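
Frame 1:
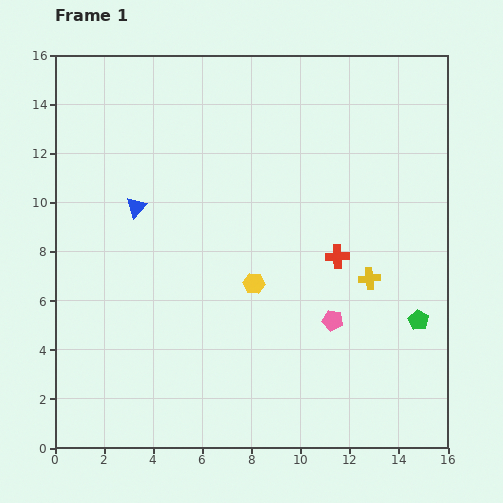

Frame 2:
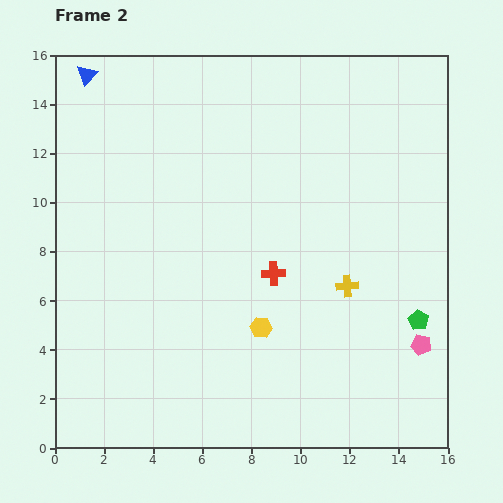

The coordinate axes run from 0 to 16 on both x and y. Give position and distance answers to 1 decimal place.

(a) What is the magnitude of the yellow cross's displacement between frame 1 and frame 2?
0.9

The yellow cross moved from (12.8, 6.9) to (11.9, 6.6), a distance of √(0.9² + 0.3²) ≈ 0.9.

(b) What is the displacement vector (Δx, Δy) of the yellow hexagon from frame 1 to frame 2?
(0.3, -1.8)

The yellow hexagon was at (8.1, 6.7) in frame 1 and (8.4, 4.9) in frame 2.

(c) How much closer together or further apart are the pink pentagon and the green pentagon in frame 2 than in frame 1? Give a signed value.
-2.5

Distance in frame 1: 3.5. Distance in frame 2: 1.0.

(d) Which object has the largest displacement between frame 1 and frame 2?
the blue triangle

(moved 5.8; next 3.7)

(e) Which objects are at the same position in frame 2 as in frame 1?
the green pentagon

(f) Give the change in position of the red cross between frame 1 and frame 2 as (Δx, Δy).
(-2.6, -0.7)

The red cross was at (11.5, 7.8) in frame 1 and (8.9, 7.1) in frame 2.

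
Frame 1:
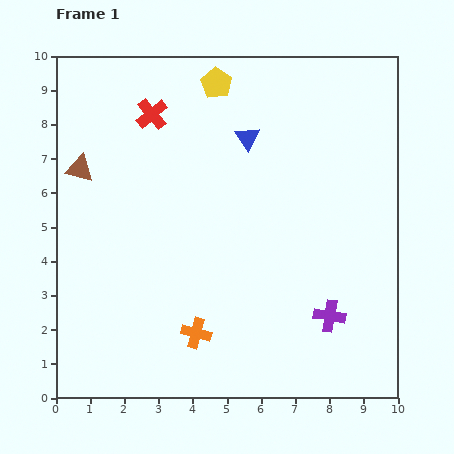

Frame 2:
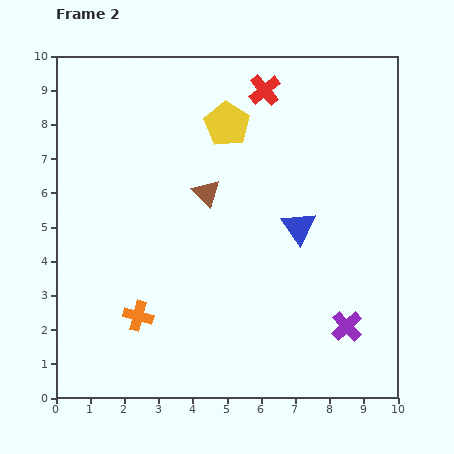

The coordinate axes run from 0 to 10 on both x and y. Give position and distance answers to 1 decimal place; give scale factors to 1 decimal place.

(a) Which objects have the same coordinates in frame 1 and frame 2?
none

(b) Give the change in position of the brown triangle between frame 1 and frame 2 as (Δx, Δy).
(3.7, -0.7)

The brown triangle was at (0.7, 6.7) in frame 1 and (4.4, 6.0) in frame 2.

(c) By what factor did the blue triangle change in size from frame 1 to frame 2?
1.4×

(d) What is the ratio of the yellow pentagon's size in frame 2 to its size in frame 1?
1.5×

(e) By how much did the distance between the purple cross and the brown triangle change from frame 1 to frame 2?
-2.8

Distance in frame 1: 8.5. Distance in frame 2: 5.7.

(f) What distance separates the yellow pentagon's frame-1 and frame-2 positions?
1.2

The yellow pentagon moved from (4.7, 9.2) to (5.0, 8.0), a distance of √(0.3² + 1.2²) ≈ 1.2.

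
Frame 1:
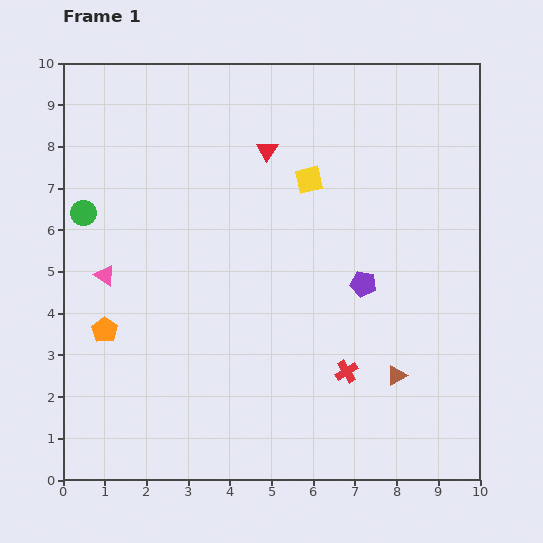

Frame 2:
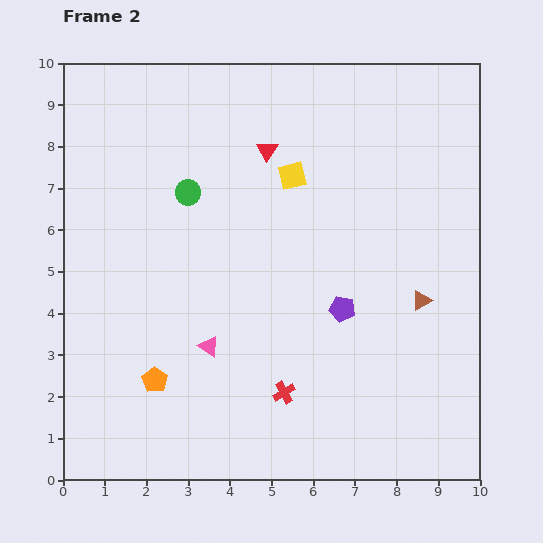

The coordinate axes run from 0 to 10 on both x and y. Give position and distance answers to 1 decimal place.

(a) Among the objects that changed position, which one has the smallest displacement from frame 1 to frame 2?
the yellow square

(moved 0.4)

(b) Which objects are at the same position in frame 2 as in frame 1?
the red triangle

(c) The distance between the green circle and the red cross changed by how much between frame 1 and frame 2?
-2.1

Distance in frame 1: 7.4. Distance in frame 2: 5.3.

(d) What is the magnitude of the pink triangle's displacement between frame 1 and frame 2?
3.0

The pink triangle moved from (1.0, 4.9) to (3.5, 3.2), a distance of √(2.5² + 1.7²) ≈ 3.0.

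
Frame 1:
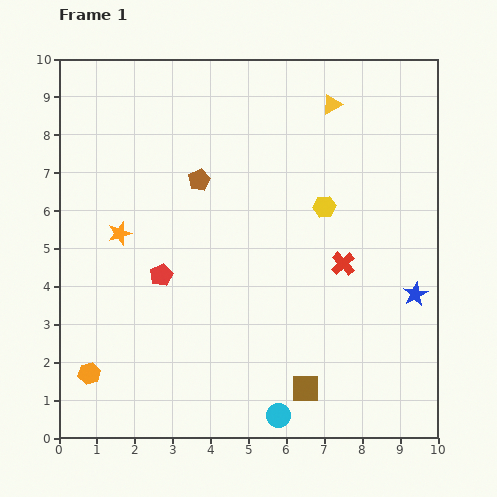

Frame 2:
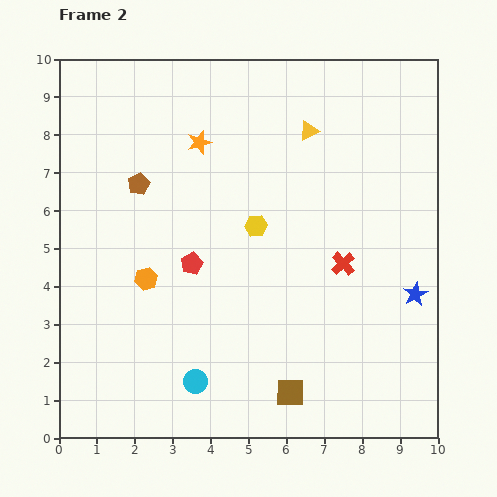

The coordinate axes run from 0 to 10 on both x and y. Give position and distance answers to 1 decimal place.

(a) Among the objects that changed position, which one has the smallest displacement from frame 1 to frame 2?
the brown square

(moved 0.4)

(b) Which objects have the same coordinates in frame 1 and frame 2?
the blue star, the red cross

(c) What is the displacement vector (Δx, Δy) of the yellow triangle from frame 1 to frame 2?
(-0.6, -0.7)

The yellow triangle was at (7.2, 8.8) in frame 1 and (6.6, 8.1) in frame 2.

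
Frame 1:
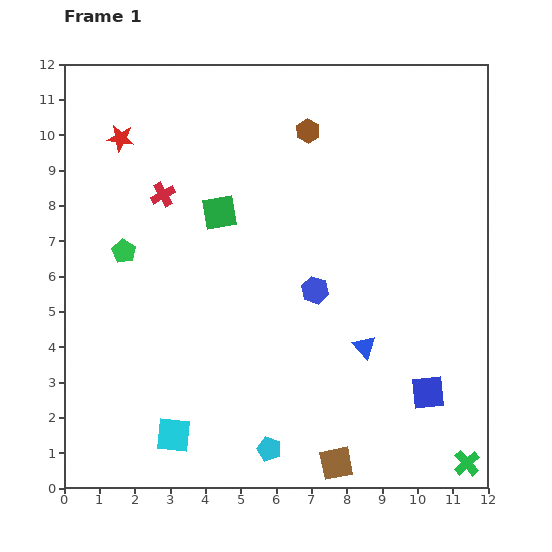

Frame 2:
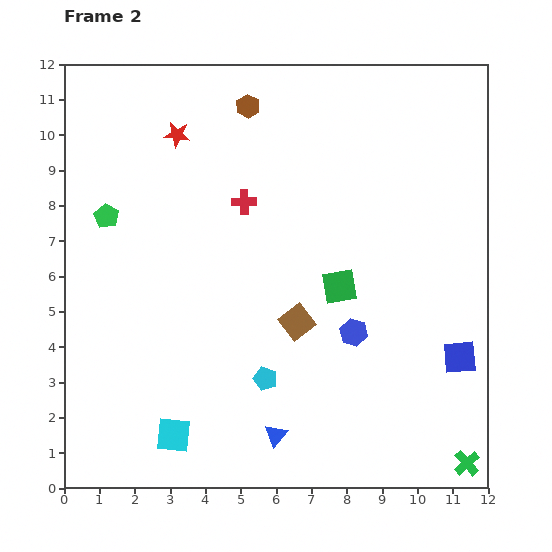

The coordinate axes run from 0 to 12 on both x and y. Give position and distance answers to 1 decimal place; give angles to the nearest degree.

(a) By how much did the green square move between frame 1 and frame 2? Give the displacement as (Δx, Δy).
(3.4, -2.1)

The green square was at (4.4, 7.8) in frame 1 and (7.8, 5.7) in frame 2.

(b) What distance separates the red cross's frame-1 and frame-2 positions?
2.3

The red cross moved from (2.8, 8.3) to (5.1, 8.1), a distance of √(2.3² + 0.2²) ≈ 2.3.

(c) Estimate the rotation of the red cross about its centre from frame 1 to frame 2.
28° clockwise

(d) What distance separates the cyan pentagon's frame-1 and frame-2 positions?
2.0

The cyan pentagon moved from (5.8, 1.1) to (5.7, 3.1), a distance of √(0.1² + 2.0²) ≈ 2.0.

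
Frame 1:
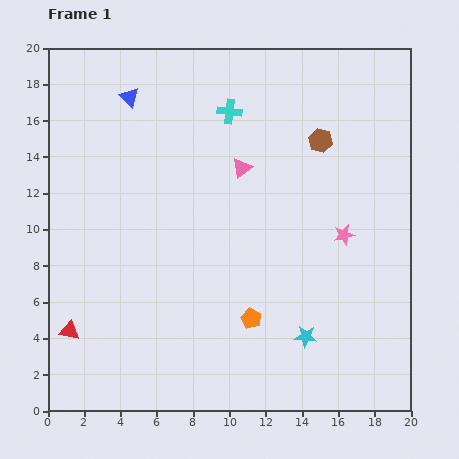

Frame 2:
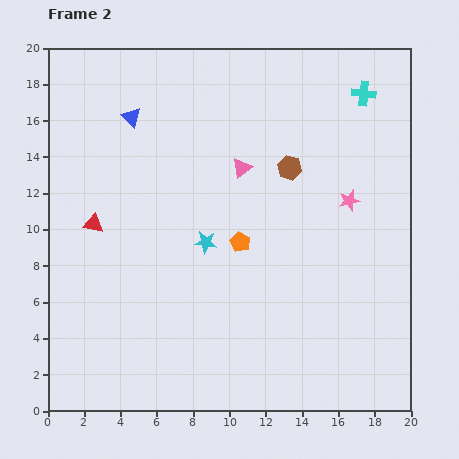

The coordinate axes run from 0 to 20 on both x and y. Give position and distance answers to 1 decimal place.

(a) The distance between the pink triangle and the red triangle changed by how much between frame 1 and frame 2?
-4.3

Distance in frame 1: 13.1. Distance in frame 2: 8.8.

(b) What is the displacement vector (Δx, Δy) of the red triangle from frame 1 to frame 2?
(1.3, 5.9)

The red triangle was at (1.2, 4.4) in frame 1 and (2.5, 10.3) in frame 2.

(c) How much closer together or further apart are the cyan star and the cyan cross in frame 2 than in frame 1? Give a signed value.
-1.1

Distance in frame 1: 13.1. Distance in frame 2: 12.0.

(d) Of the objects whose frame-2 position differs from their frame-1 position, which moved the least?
the blue triangle

(moved 1.1)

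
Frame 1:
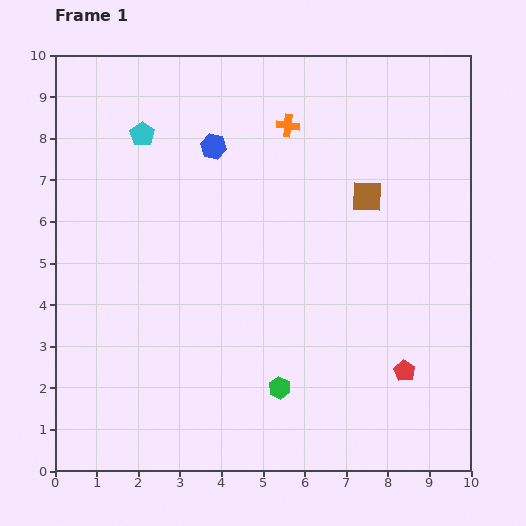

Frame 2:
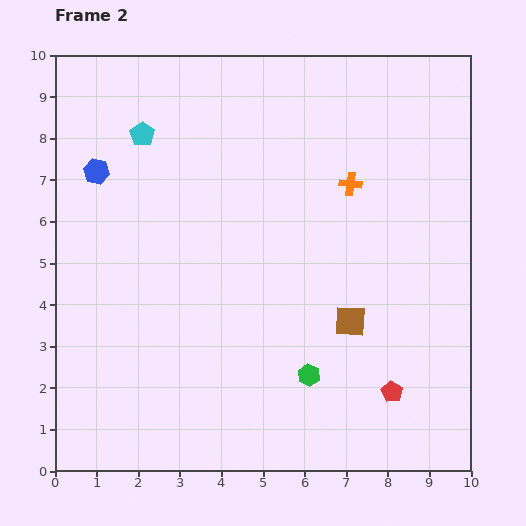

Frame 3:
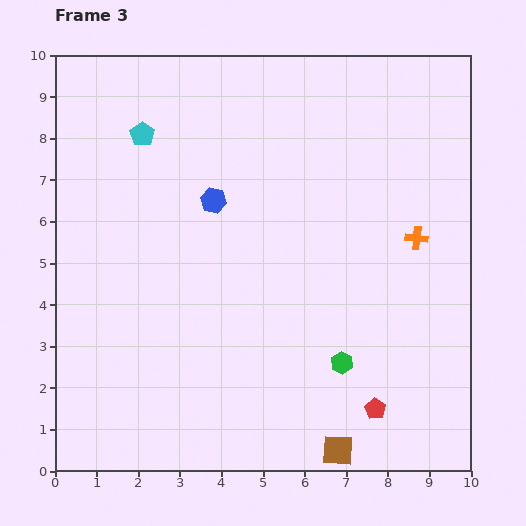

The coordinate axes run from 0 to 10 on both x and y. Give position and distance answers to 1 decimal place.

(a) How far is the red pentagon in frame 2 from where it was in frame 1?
0.6

The red pentagon moved from (8.4, 2.4) to (8.1, 1.9), a distance of √(0.3² + 0.5²) ≈ 0.6.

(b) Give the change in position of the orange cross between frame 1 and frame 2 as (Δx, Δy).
(1.5, -1.4)

The orange cross was at (5.6, 8.3) in frame 1 and (7.1, 6.9) in frame 2.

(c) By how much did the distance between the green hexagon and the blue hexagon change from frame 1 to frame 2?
+1.1

Distance in frame 1: 6.0. Distance in frame 2: 7.1.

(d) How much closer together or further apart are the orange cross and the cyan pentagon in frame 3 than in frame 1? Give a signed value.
+3.6

Distance in frame 1: 3.5. Distance in frame 3: 7.1.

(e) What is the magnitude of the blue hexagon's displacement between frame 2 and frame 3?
2.9

The blue hexagon moved from (1.0, 7.2) to (3.8, 6.5), a distance of √(2.8² + 0.7²) ≈ 2.9.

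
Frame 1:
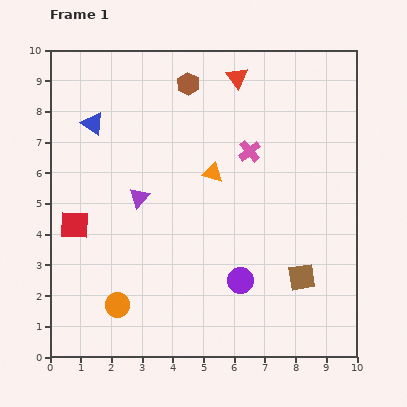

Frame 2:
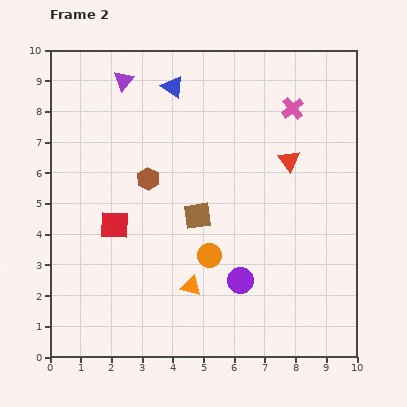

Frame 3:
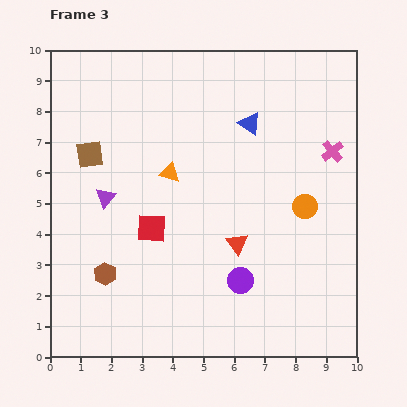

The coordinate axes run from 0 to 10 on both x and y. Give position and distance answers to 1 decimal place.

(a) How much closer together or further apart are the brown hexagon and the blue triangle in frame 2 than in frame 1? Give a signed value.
-0.3

Distance in frame 1: 3.4. Distance in frame 2: 3.1.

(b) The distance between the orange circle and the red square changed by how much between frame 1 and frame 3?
+2.0

Distance in frame 1: 3.0. Distance in frame 3: 5.0.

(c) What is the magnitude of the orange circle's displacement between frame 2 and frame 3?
3.5

The orange circle moved from (5.2, 3.3) to (8.3, 4.9), a distance of √(3.1² + 1.6²) ≈ 3.5.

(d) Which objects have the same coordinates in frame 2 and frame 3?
the purple circle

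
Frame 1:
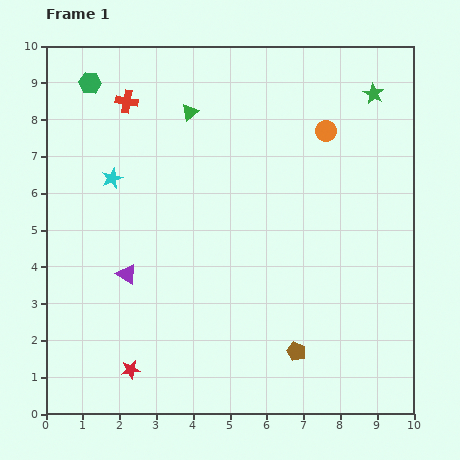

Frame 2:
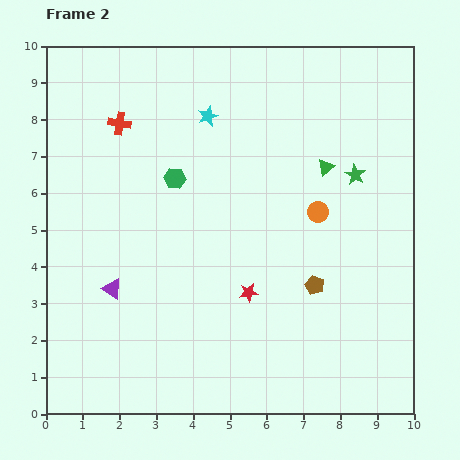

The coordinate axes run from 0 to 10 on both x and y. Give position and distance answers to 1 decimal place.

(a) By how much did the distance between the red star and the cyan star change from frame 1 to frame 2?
-0.3

Distance in frame 1: 5.2. Distance in frame 2: 4.9.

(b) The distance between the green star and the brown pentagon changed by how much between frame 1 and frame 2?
-4.1

Distance in frame 1: 7.3. Distance in frame 2: 3.2.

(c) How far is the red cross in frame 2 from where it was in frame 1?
0.6

The red cross moved from (2.2, 8.5) to (2.0, 7.9), a distance of √(0.2² + 0.6²) ≈ 0.6.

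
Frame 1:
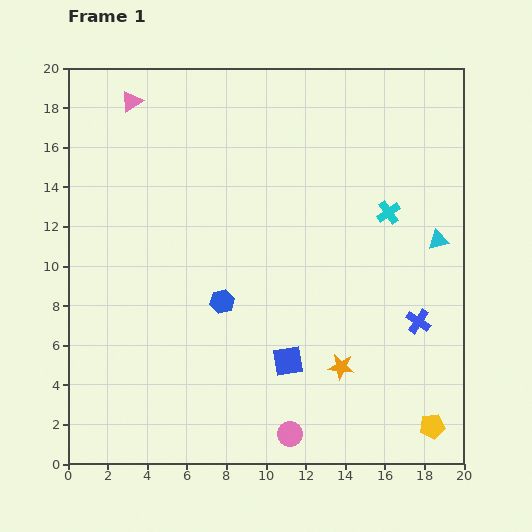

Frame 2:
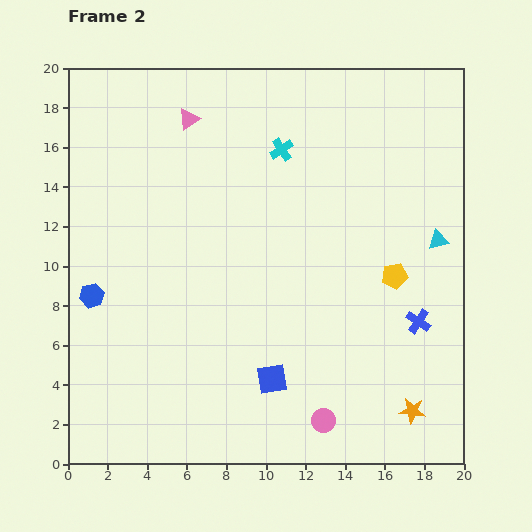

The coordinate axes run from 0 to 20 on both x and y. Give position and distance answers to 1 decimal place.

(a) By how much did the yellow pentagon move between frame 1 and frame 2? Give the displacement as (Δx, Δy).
(-1.9, 7.6)

The yellow pentagon was at (18.4, 1.9) in frame 1 and (16.5, 9.5) in frame 2.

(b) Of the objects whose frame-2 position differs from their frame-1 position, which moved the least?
the blue square

(moved 1.2)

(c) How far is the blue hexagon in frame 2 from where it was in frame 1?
6.6

The blue hexagon moved from (7.8, 8.2) to (1.2, 8.5), a distance of √(6.6² + 0.3²) ≈ 6.6.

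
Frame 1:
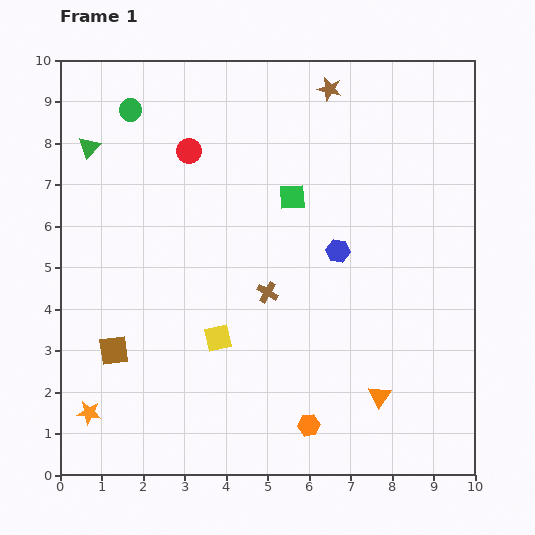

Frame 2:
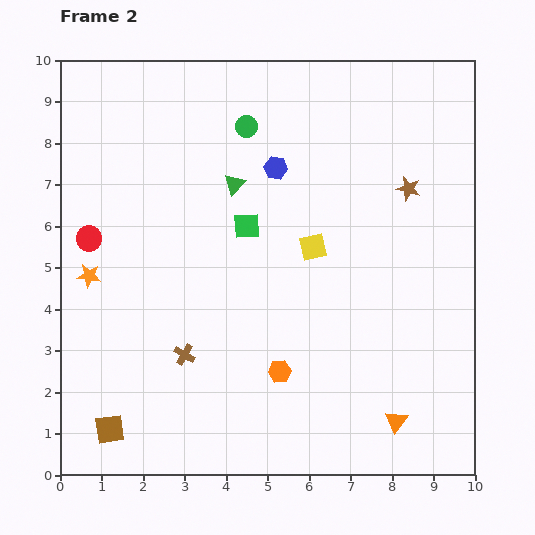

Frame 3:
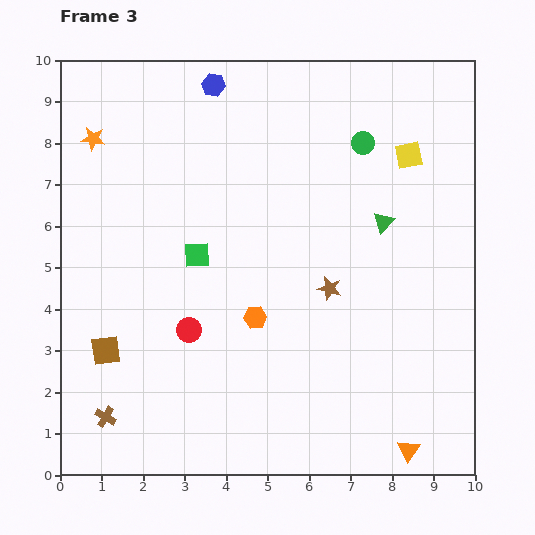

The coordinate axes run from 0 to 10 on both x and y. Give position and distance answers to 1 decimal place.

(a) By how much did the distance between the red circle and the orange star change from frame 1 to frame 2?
-5.8

Distance in frame 1: 6.7. Distance in frame 2: 0.9.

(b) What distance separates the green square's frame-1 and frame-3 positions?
2.7

The green square moved from (5.6, 6.7) to (3.3, 5.3), a distance of √(2.3² + 1.4²) ≈ 2.7.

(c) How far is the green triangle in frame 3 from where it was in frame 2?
3.7

The green triangle moved from (4.2, 7.0) to (7.8, 6.1), a distance of √(3.6² + 0.9²) ≈ 3.7.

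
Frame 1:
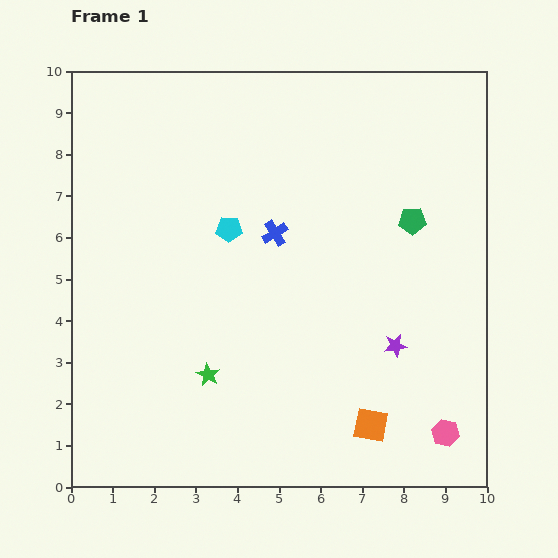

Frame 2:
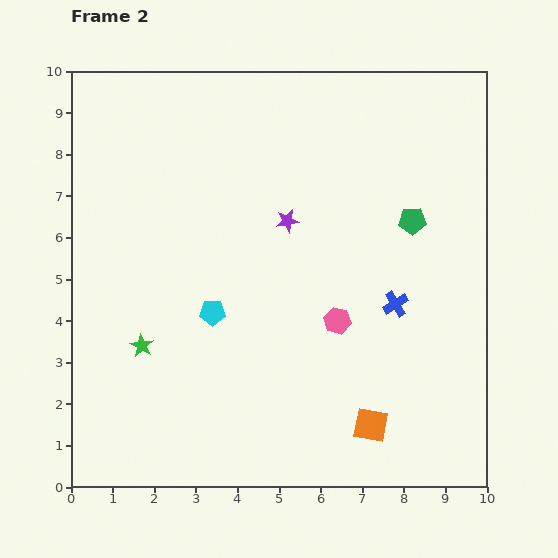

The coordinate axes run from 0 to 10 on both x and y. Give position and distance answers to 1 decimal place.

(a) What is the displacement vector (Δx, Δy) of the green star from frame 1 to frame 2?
(-1.6, 0.7)

The green star was at (3.3, 2.7) in frame 1 and (1.7, 3.4) in frame 2.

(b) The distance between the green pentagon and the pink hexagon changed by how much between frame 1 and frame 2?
-2.2

Distance in frame 1: 5.2. Distance in frame 2: 3.0.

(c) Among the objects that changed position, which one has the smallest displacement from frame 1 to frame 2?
the green star

(moved 1.7)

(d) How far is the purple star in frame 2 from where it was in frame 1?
4.0

The purple star moved from (7.8, 3.4) to (5.2, 6.4), a distance of √(2.6² + 3.0²) ≈ 4.0.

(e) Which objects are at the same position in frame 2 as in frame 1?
the green pentagon, the orange square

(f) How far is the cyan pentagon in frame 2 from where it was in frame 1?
2.0

The cyan pentagon moved from (3.8, 6.2) to (3.4, 4.2), a distance of √(0.4² + 2.0²) ≈ 2.0.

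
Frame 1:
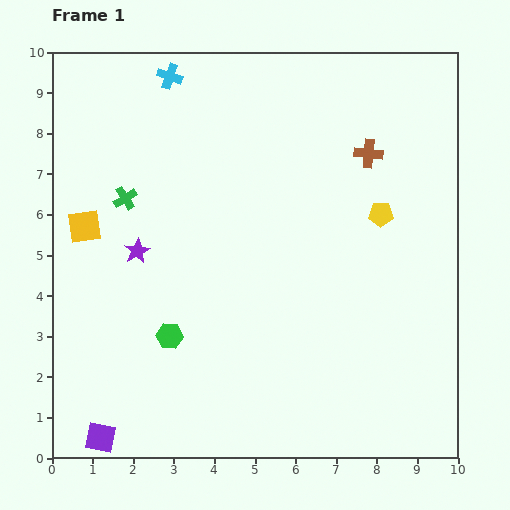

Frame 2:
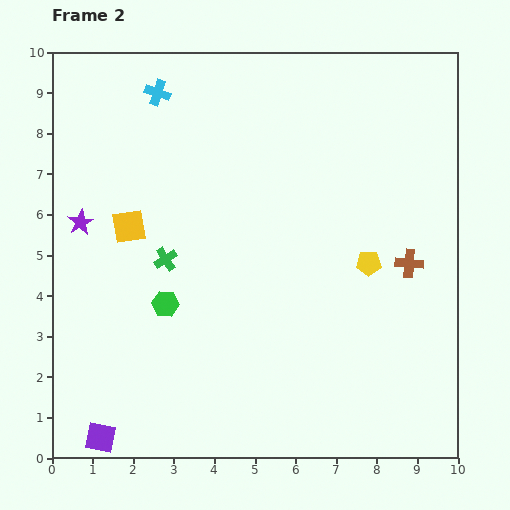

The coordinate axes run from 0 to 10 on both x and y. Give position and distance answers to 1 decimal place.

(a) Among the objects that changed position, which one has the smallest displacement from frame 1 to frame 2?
the cyan cross

(moved 0.5)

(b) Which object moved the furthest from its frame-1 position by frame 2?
the brown cross

(moved 2.9; next 1.8)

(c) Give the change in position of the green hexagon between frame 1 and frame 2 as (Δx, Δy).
(-0.1, 0.8)

The green hexagon was at (2.9, 3.0) in frame 1 and (2.8, 3.8) in frame 2.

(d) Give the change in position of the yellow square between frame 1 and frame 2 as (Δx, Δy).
(1.1, 0.0)

The yellow square was at (0.8, 5.7) in frame 1 and (1.9, 5.7) in frame 2.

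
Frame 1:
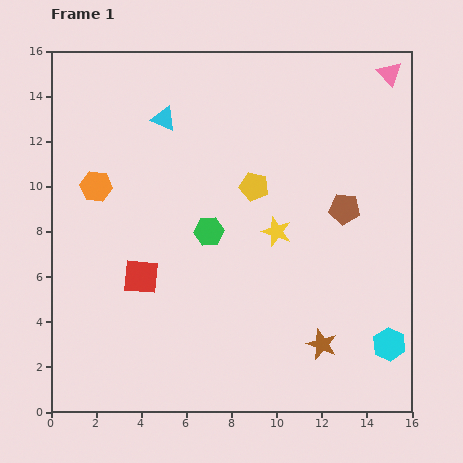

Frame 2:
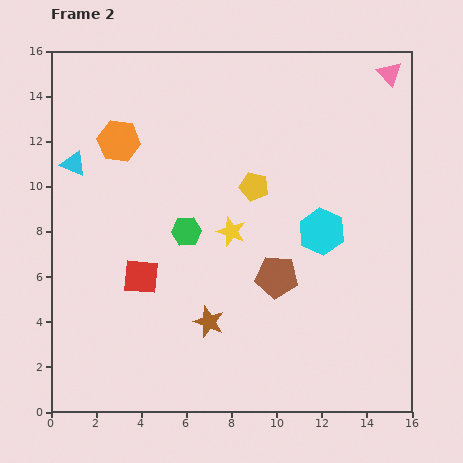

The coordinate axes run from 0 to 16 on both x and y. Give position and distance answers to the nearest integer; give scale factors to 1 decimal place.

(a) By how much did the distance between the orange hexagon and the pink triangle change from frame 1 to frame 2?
-2

Distance in frame 1: 14. Distance in frame 2: 12.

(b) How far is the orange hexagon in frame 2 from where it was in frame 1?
2

The orange hexagon moved from (2, 10) to (3, 12), a distance of √(1² + 2²) ≈ 2.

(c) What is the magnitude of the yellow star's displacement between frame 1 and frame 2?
2

The yellow star moved from (10, 8) to (8, 8), a distance of √(2² + 0²) ≈ 2.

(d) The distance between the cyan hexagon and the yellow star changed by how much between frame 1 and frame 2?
-3

Distance in frame 1: 7. Distance in frame 2: 4.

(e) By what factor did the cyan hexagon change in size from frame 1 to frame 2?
1.4×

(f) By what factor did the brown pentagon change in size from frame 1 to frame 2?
1.4×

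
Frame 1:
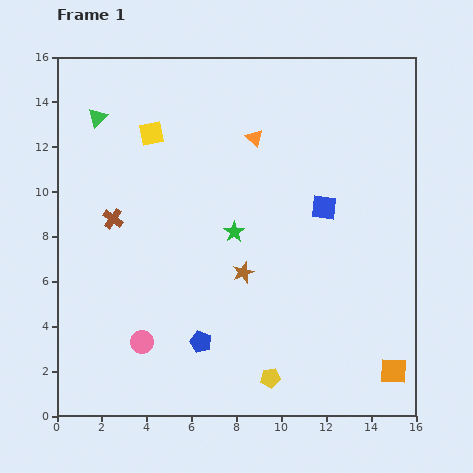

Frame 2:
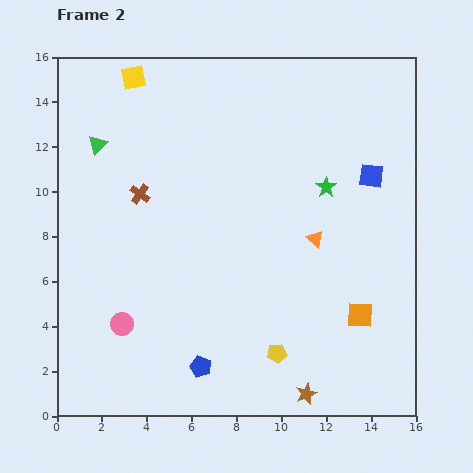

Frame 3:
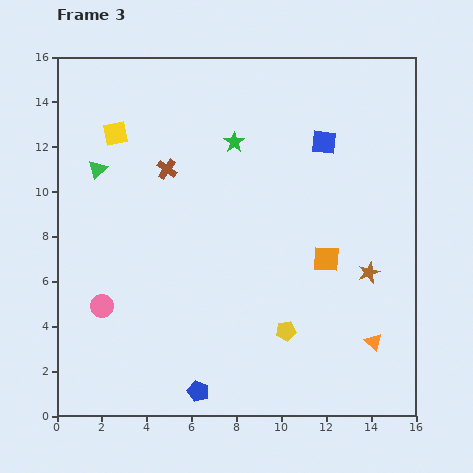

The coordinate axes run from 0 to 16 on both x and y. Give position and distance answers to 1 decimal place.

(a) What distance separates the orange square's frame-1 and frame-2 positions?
2.9

The orange square moved from (15.0, 2.0) to (13.5, 4.5), a distance of √(1.5² + 2.5²) ≈ 2.9.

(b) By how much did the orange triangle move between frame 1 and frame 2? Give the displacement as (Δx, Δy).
(2.7, -4.5)

The orange triangle was at (8.8, 12.4) in frame 1 and (11.5, 7.9) in frame 2.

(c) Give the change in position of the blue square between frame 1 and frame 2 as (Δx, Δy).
(2.1, 1.4)

The blue square was at (11.9, 9.3) in frame 1 and (14.0, 10.7) in frame 2.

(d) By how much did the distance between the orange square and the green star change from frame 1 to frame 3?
-2.8

Distance in frame 1: 9.4. Distance in frame 3: 6.6.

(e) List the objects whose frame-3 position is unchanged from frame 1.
none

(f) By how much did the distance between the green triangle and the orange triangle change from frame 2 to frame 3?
+3.9

Distance in frame 2: 10.6. Distance in frame 3: 14.5.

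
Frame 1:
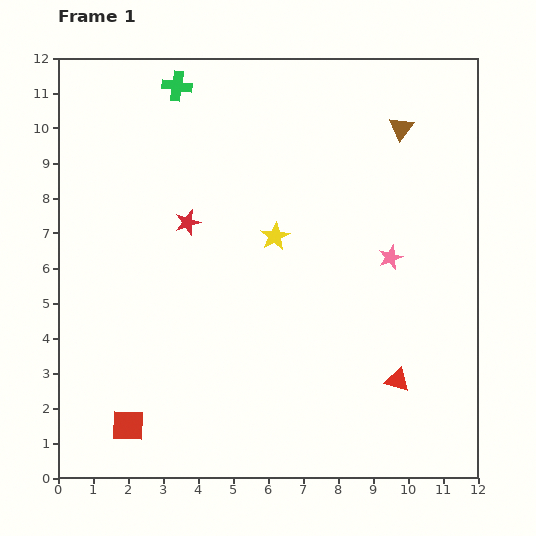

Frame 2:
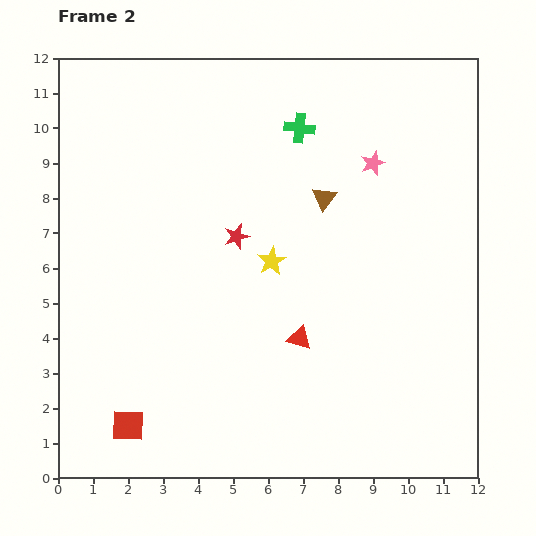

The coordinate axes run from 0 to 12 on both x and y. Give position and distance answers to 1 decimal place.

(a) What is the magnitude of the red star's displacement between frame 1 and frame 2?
1.5

The red star moved from (3.7, 7.3) to (5.1, 6.9), a distance of √(1.4² + 0.4²) ≈ 1.5.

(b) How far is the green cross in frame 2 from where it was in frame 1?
3.7

The green cross moved from (3.4, 11.2) to (6.9, 10.0), a distance of √(3.5² + 1.2²) ≈ 3.7.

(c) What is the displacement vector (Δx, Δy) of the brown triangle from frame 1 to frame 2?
(-2.2, -2.0)

The brown triangle was at (9.8, 10.0) in frame 1 and (7.6, 8.0) in frame 2.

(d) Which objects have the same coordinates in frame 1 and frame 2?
the red square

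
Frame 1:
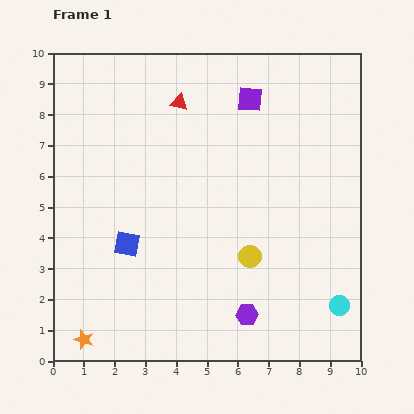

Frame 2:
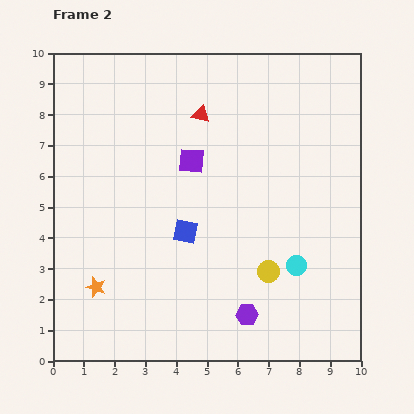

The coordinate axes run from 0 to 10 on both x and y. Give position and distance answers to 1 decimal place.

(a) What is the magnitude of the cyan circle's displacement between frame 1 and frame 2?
1.9

The cyan circle moved from (9.3, 1.8) to (7.9, 3.1), a distance of √(1.4² + 1.3²) ≈ 1.9.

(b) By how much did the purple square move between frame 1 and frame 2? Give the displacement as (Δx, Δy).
(-1.9, -2.0)

The purple square was at (6.4, 8.5) in frame 1 and (4.5, 6.5) in frame 2.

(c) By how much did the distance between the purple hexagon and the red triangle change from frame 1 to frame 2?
-0.5

Distance in frame 1: 7.2. Distance in frame 2: 6.7.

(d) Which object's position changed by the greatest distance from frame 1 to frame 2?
the purple square

(moved 2.8; next 1.9)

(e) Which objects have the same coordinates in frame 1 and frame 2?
the purple hexagon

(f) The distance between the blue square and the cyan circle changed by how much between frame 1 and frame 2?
-3.4

Distance in frame 1: 7.2. Distance in frame 2: 3.8.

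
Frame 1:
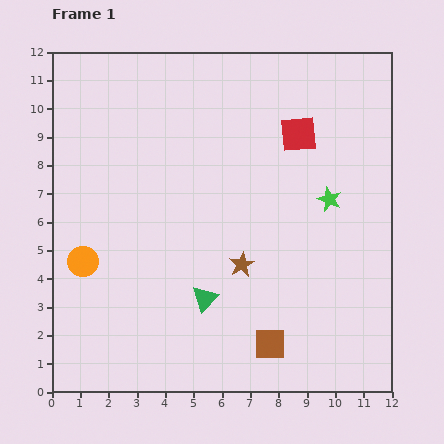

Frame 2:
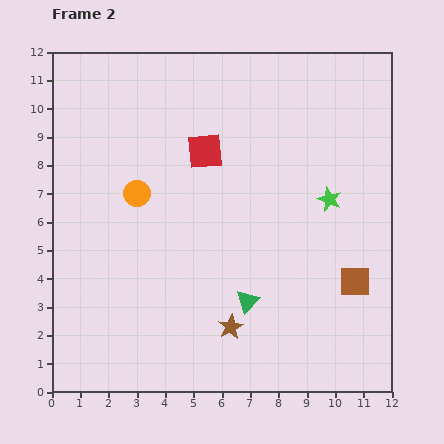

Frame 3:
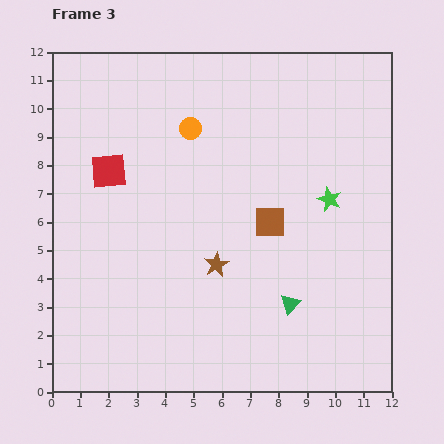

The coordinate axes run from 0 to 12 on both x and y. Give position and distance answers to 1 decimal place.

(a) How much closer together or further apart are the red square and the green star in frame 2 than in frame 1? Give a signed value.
+2.2

Distance in frame 1: 2.5. Distance in frame 2: 4.7.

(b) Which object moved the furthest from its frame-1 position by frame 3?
the red square

(moved 6.8; next 6.0)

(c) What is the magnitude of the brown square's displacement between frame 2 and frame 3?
3.7

The brown square moved from (10.7, 3.9) to (7.7, 6.0), a distance of √(3.0² + 2.1²) ≈ 3.7.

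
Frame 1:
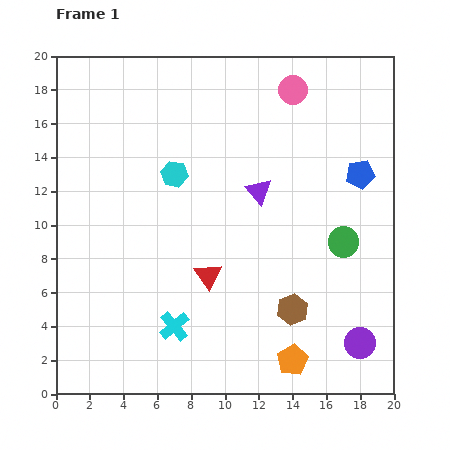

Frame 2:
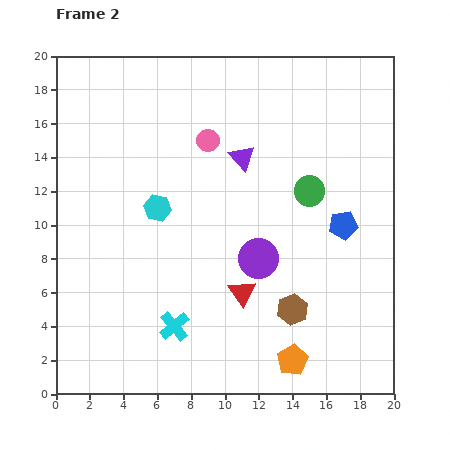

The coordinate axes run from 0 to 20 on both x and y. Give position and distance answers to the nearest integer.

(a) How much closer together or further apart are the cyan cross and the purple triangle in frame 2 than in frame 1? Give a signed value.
+2

Distance in frame 1: 9. Distance in frame 2: 11.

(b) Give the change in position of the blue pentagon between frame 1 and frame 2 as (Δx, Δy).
(-1, -3)

The blue pentagon was at (18, 13) in frame 1 and (17, 10) in frame 2.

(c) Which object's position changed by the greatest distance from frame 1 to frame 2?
the purple circle

(moved 8; next 6)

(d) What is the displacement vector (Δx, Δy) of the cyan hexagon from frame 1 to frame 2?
(-1, -2)

The cyan hexagon was at (7, 13) in frame 1 and (6, 11) in frame 2.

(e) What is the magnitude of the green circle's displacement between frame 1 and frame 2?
4

The green circle moved from (17, 9) to (15, 12), a distance of √(2² + 3²) ≈ 4.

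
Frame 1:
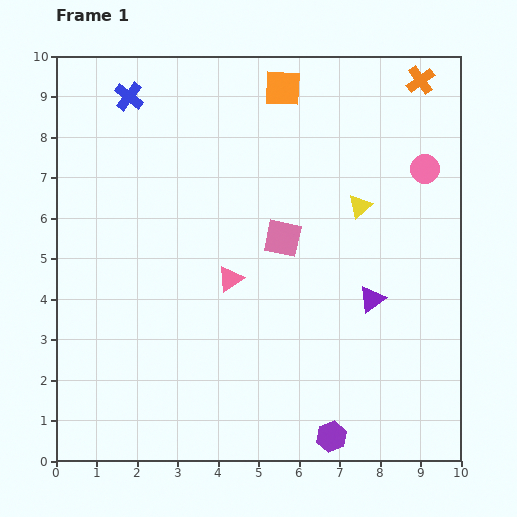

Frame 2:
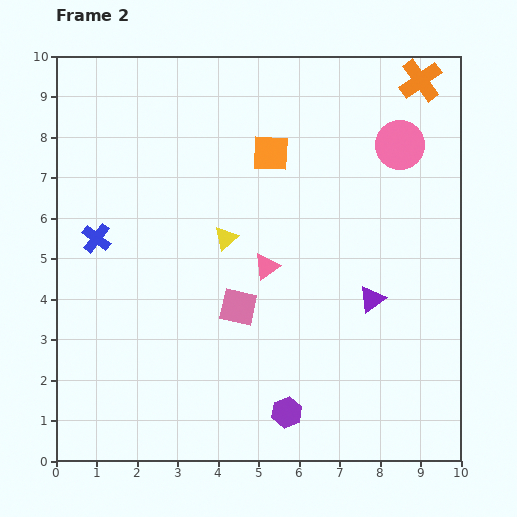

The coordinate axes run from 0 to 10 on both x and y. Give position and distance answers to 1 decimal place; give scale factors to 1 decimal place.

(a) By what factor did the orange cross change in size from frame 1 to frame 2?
1.5×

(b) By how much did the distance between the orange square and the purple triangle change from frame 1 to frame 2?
-1.2

Distance in frame 1: 5.6. Distance in frame 2: 4.4.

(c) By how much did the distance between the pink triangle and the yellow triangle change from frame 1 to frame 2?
-2.5

Distance in frame 1: 3.7. Distance in frame 2: 1.2.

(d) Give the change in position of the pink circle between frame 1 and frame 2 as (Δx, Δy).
(-0.6, 0.6)

The pink circle was at (9.1, 7.2) in frame 1 and (8.5, 7.8) in frame 2.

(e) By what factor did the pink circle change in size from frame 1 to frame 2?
1.7×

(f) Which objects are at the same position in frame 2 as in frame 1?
the purple triangle, the orange cross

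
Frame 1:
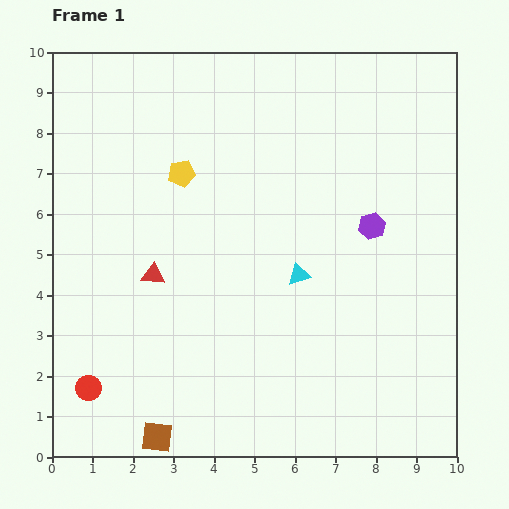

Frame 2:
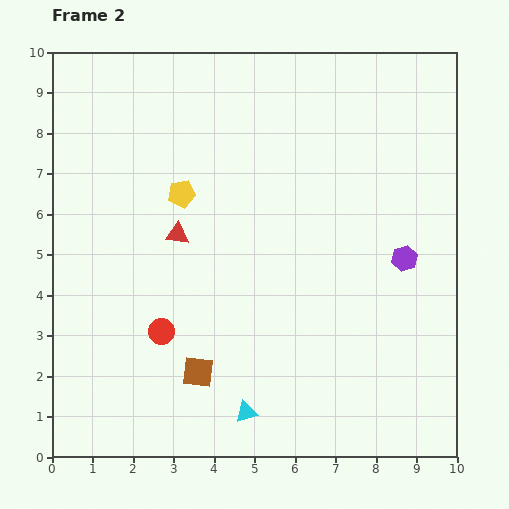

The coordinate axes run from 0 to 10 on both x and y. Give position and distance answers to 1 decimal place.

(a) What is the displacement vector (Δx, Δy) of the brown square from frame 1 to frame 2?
(1.0, 1.6)

The brown square was at (2.6, 0.5) in frame 1 and (3.6, 2.1) in frame 2.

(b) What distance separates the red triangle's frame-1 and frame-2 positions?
1.2

The red triangle moved from (2.5, 4.5) to (3.1, 5.5), a distance of √(0.6² + 1.0²) ≈ 1.2.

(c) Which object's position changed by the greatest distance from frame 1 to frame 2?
the cyan triangle

(moved 3.6; next 2.3)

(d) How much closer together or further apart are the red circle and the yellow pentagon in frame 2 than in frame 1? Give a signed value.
-2.4

Distance in frame 1: 5.8. Distance in frame 2: 3.4.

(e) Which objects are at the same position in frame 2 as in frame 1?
none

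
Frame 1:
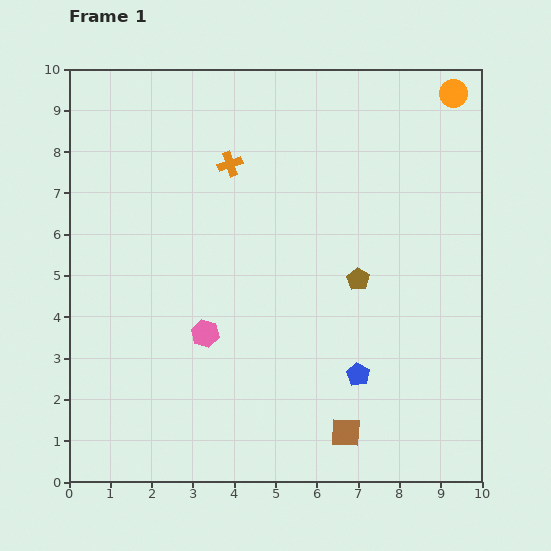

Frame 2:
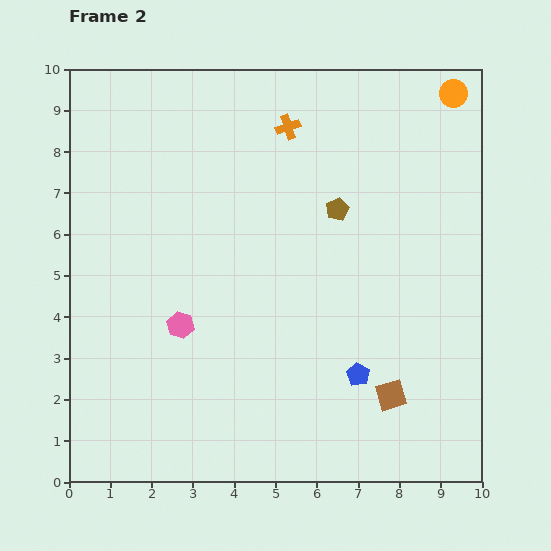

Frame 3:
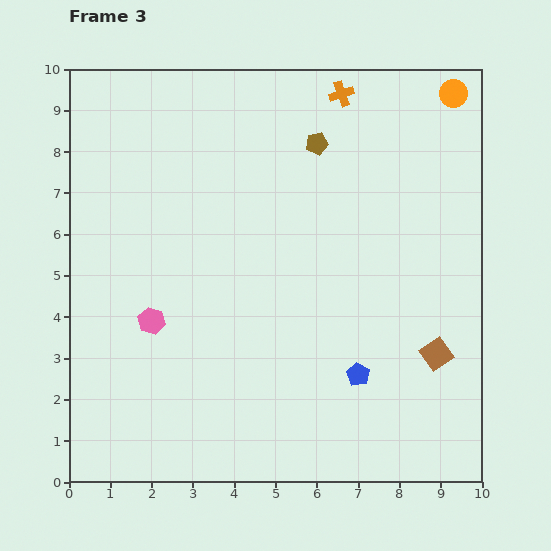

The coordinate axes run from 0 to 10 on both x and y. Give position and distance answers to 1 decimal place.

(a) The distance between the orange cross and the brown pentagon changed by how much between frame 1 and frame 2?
-1.9

Distance in frame 1: 4.2. Distance in frame 2: 2.3.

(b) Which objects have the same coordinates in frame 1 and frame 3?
the orange circle, the blue pentagon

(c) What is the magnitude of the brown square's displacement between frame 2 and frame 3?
1.5

The brown square moved from (7.8, 2.1) to (8.9, 3.1), a distance of √(1.1² + 1.0²) ≈ 1.5.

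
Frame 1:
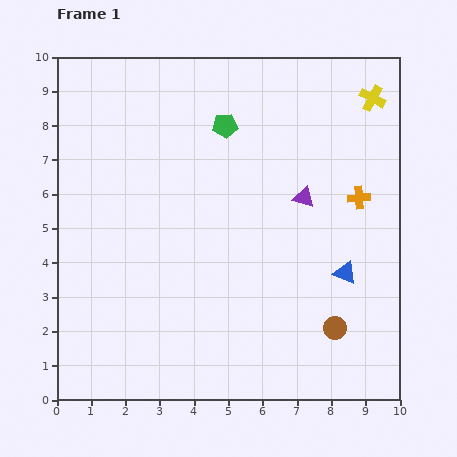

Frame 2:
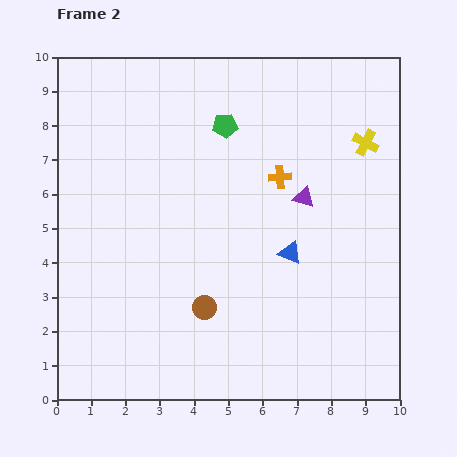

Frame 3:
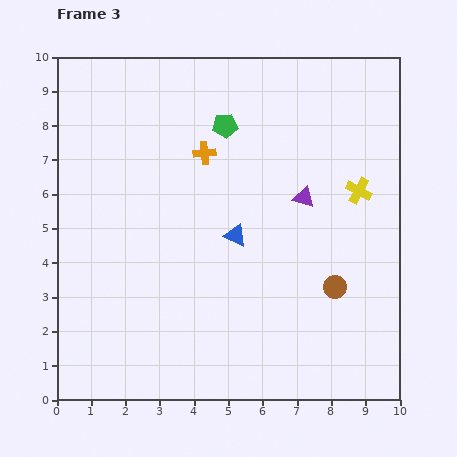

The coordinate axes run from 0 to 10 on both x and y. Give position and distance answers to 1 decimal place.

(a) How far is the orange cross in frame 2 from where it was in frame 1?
2.4

The orange cross moved from (8.8, 5.9) to (6.5, 6.5), a distance of √(2.3² + 0.6²) ≈ 2.4.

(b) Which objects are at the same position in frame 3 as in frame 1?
the green pentagon, the purple triangle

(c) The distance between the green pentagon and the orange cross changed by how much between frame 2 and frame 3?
-1.2

Distance in frame 2: 2.2. Distance in frame 3: 1.0.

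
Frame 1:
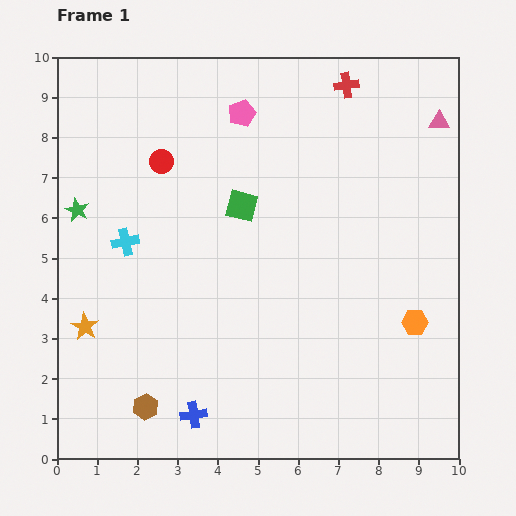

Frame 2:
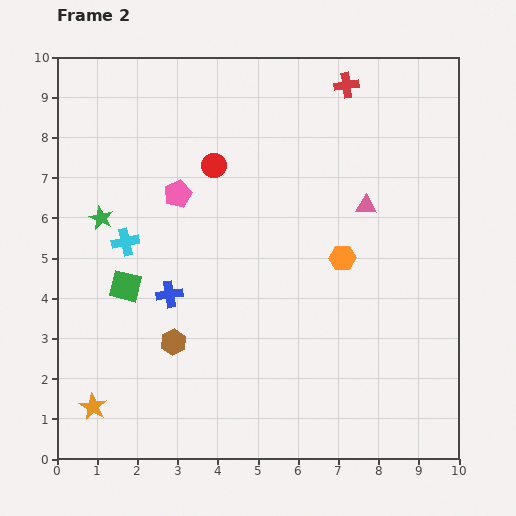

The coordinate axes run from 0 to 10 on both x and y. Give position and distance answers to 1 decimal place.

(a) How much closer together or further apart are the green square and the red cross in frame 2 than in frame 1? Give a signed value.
+3.4

Distance in frame 1: 4.0. Distance in frame 2: 7.4.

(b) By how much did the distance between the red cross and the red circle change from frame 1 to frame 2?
-1.1

Distance in frame 1: 5.0. Distance in frame 2: 3.9.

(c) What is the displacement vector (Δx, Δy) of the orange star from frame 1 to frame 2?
(0.2, -2.0)

The orange star was at (0.7, 3.3) in frame 1 and (0.9, 1.3) in frame 2.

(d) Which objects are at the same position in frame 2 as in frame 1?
the red cross, the cyan cross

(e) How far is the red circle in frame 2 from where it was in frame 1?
1.3

The red circle moved from (2.6, 7.4) to (3.9, 7.3), a distance of √(1.3² + 0.1²) ≈ 1.3.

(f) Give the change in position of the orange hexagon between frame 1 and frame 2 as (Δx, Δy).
(-1.8, 1.6)

The orange hexagon was at (8.9, 3.4) in frame 1 and (7.1, 5.0) in frame 2.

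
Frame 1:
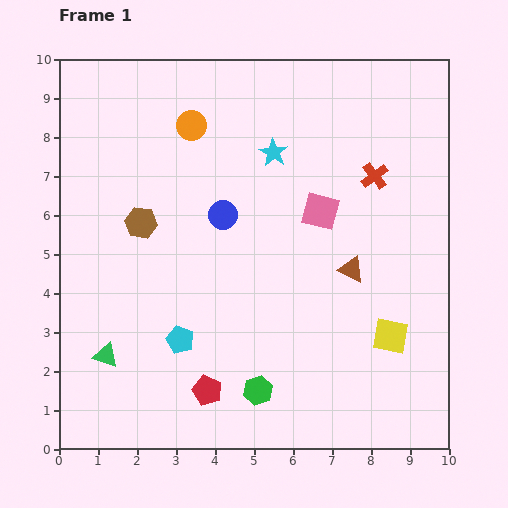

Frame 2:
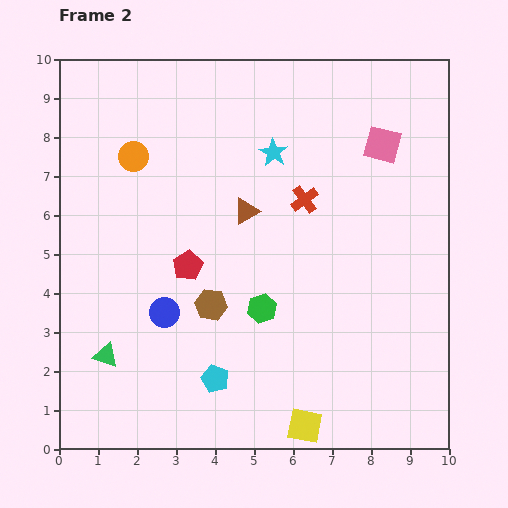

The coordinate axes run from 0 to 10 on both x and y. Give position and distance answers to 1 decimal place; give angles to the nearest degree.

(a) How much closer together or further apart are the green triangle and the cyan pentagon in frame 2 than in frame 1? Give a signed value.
+1.0

Distance in frame 1: 1.9. Distance in frame 2: 2.9.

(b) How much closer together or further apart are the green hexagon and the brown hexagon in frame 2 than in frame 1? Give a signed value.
-3.9

Distance in frame 1: 5.2. Distance in frame 2: 1.3.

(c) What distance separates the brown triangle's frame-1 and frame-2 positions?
3.1

The brown triangle moved from (7.5, 4.6) to (4.8, 6.1), a distance of √(2.7² + 1.5²) ≈ 3.1.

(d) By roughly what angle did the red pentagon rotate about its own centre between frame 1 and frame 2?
20° clockwise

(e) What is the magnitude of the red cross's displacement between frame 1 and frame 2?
1.9

The red cross moved from (8.1, 7.0) to (6.3, 6.4), a distance of √(1.8² + 0.6²) ≈ 1.9.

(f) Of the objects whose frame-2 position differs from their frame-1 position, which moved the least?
the cyan pentagon

(moved 1.3)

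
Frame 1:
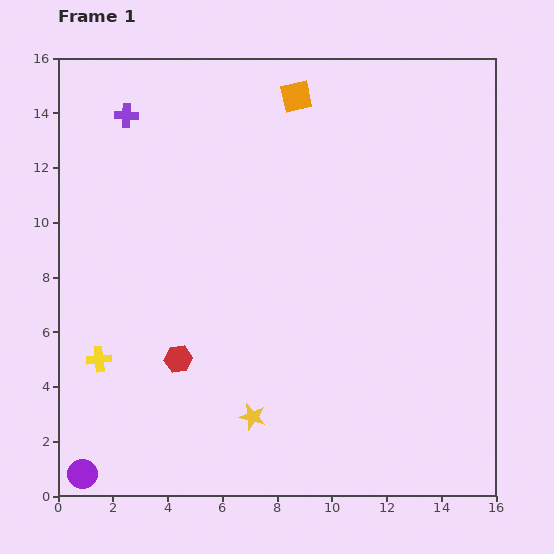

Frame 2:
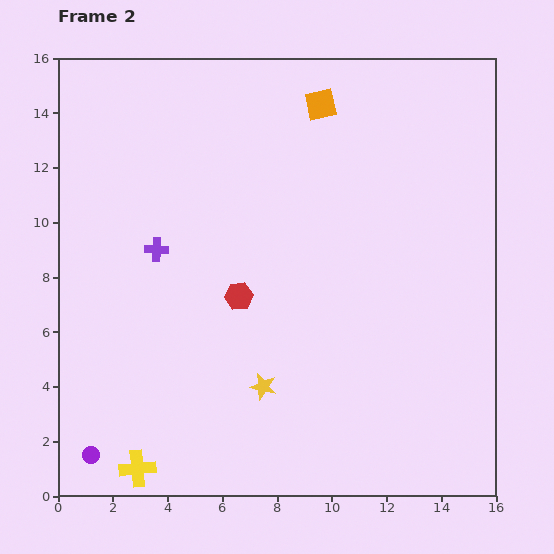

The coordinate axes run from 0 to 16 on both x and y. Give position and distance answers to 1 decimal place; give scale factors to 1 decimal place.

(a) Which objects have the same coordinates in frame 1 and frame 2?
none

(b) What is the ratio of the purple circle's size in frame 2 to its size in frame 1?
0.6×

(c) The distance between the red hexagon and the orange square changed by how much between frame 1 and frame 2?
-2.9

Distance in frame 1: 10.5. Distance in frame 2: 7.6.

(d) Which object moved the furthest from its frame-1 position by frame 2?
the purple cross

(moved 5.0; next 4.2)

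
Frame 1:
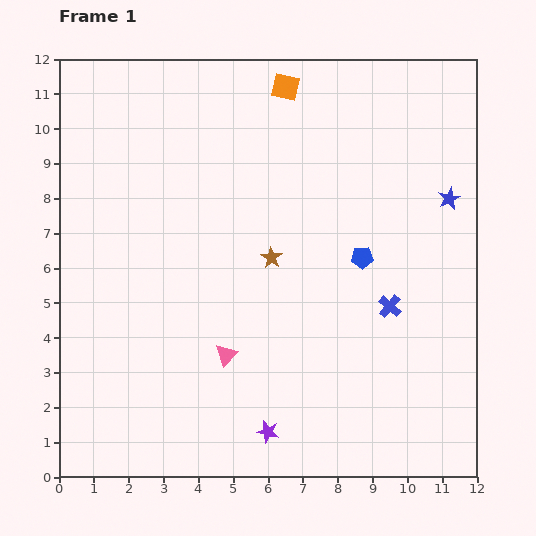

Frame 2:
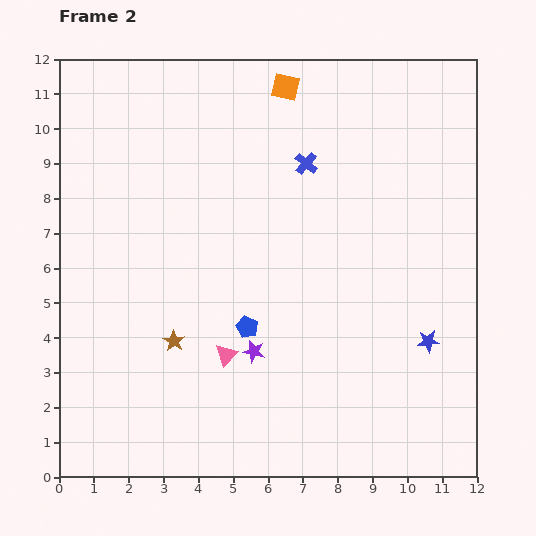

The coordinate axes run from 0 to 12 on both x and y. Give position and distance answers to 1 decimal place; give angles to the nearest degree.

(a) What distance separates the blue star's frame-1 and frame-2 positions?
4.1

The blue star moved from (11.2, 8.0) to (10.6, 3.9), a distance of √(0.6² + 4.1²) ≈ 4.1.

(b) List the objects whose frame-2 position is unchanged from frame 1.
the orange square, the pink triangle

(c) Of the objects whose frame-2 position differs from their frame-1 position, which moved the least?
the purple star

(moved 2.3)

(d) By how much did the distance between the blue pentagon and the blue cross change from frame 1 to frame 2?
+3.4

Distance in frame 1: 1.6. Distance in frame 2: 5.0.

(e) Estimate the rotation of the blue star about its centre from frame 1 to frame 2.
21° clockwise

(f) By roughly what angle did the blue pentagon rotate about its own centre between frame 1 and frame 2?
29° clockwise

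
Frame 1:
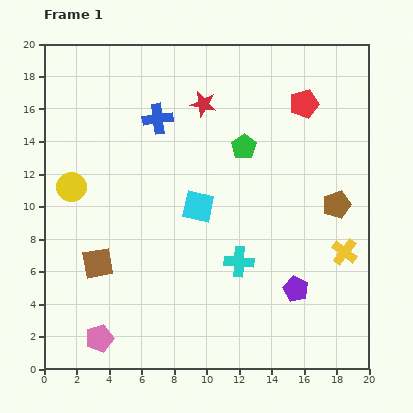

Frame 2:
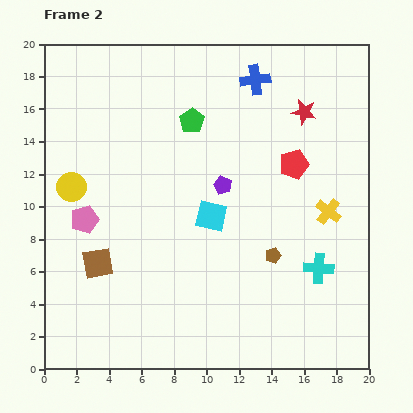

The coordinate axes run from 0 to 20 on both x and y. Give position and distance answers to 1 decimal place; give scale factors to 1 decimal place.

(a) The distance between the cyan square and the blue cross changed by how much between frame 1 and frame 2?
+2.8

Distance in frame 1: 6.0. Distance in frame 2: 8.8.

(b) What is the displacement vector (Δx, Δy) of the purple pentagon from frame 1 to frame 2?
(-4.5, 6.4)

The purple pentagon was at (15.5, 4.9) in frame 1 and (11.0, 11.3) in frame 2.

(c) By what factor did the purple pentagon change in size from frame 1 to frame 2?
0.7×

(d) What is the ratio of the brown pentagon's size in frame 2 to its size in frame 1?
0.6×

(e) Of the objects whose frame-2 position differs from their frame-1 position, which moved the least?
the cyan square

(moved 1.0)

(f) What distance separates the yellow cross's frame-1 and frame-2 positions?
2.7

The yellow cross moved from (18.5, 7.2) to (17.5, 9.7), a distance of √(1.0² + 2.5²) ≈ 2.7.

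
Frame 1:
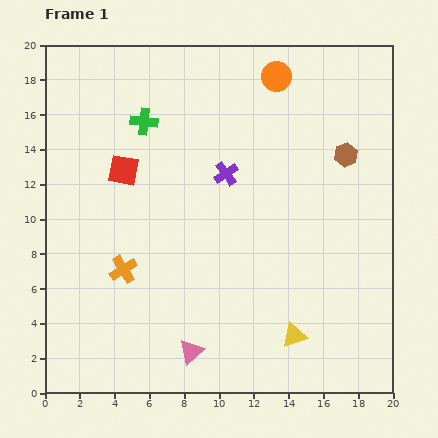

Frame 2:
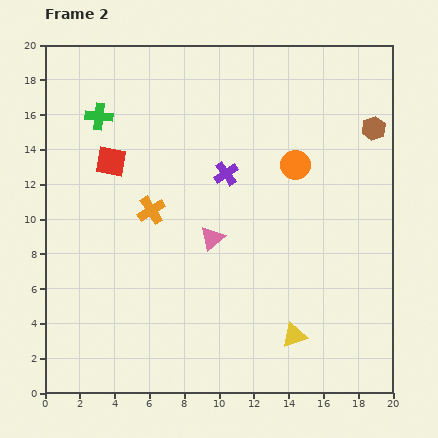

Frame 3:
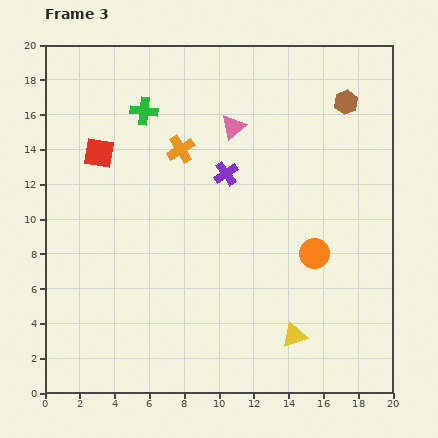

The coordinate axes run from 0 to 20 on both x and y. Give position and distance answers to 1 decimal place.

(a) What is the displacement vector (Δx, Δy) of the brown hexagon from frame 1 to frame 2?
(1.6, 1.5)

The brown hexagon was at (17.3, 13.7) in frame 1 and (18.9, 15.2) in frame 2.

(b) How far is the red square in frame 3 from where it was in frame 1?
1.7

The red square moved from (4.5, 12.8) to (3.1, 13.8), a distance of √(1.4² + 1.0²) ≈ 1.7.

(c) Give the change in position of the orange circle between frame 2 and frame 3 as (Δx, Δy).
(1.1, -5.1)

The orange circle was at (14.4, 13.1) in frame 2 and (15.5, 8.0) in frame 3.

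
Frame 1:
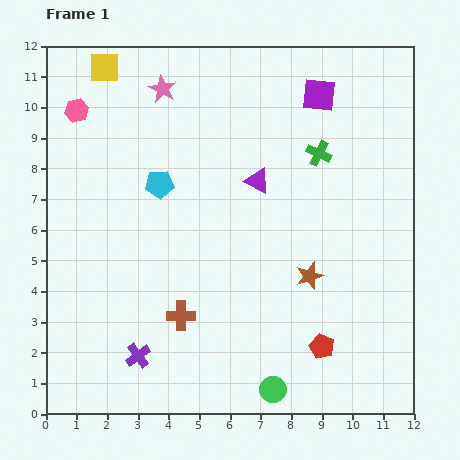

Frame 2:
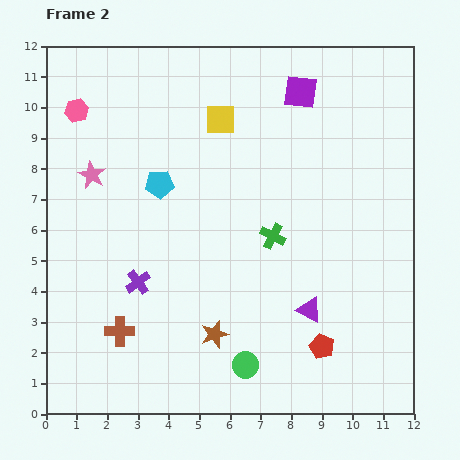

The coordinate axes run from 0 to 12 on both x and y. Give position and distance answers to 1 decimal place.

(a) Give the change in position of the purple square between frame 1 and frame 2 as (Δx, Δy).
(-0.6, 0.1)

The purple square was at (8.9, 10.4) in frame 1 and (8.3, 10.5) in frame 2.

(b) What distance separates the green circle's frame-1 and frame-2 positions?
1.2

The green circle moved from (7.4, 0.8) to (6.5, 1.6), a distance of √(0.9² + 0.8²) ≈ 1.2.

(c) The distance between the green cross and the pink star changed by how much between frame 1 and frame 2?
+0.7

Distance in frame 1: 5.5. Distance in frame 2: 6.2.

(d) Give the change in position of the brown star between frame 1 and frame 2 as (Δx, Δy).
(-3.1, -1.9)

The brown star was at (8.6, 4.5) in frame 1 and (5.5, 2.6) in frame 2.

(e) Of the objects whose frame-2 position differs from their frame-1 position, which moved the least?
the purple square

(moved 0.6)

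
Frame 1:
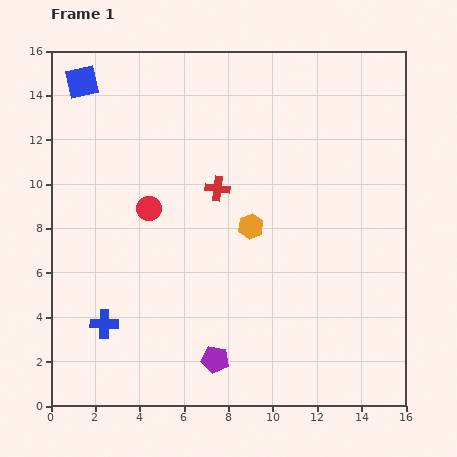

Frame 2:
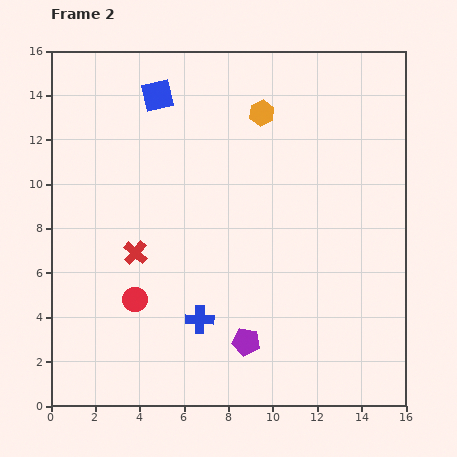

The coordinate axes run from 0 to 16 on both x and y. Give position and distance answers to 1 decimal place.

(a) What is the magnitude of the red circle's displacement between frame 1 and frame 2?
4.1

The red circle moved from (4.4, 8.9) to (3.8, 4.8), a distance of √(0.6² + 4.1²) ≈ 4.1.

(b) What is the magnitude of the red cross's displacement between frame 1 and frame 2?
4.7

The red cross moved from (7.5, 9.8) to (3.8, 6.9), a distance of √(3.7² + 2.9²) ≈ 4.7.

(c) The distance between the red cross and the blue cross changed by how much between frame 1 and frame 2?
-3.8

Distance in frame 1: 8.0. Distance in frame 2: 4.2.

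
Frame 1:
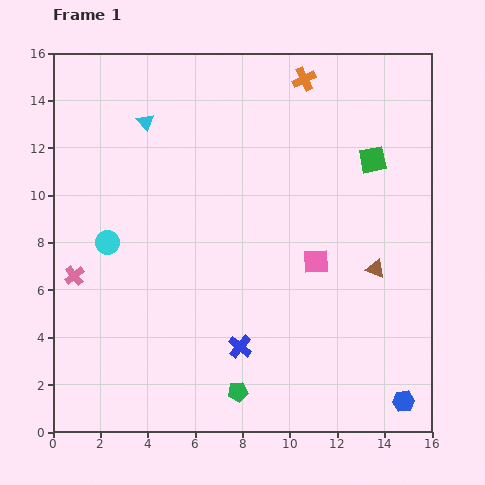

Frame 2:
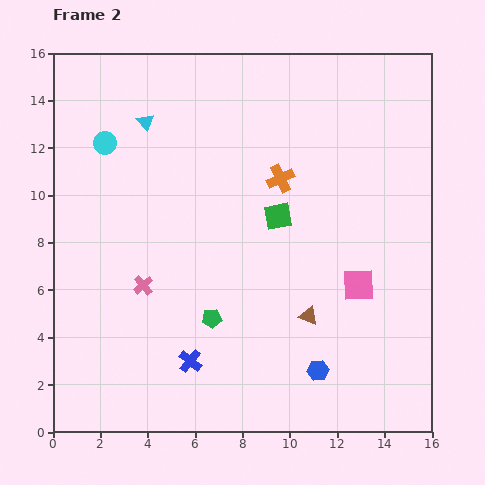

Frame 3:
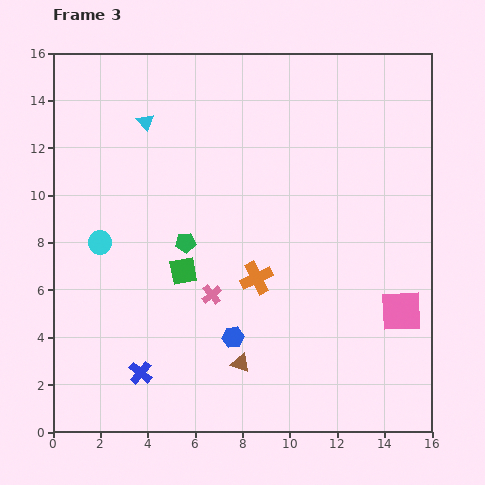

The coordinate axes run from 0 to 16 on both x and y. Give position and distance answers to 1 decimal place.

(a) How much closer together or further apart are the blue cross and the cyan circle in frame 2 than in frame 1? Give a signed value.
+2.8

Distance in frame 1: 7.1. Distance in frame 2: 9.9.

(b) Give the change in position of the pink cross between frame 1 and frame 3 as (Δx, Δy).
(5.8, -0.8)

The pink cross was at (0.9, 6.6) in frame 1 and (6.7, 5.8) in frame 3.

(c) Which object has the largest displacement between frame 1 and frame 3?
the green square

(moved 9.3; next 8.6)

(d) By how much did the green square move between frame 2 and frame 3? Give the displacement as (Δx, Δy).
(-4.0, -2.3)

The green square was at (9.5, 9.1) in frame 2 and (5.5, 6.8) in frame 3.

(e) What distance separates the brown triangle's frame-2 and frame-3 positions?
3.5

The brown triangle moved from (10.8, 4.9) to (7.9, 2.9), a distance of √(2.9² + 2.0²) ≈ 3.5.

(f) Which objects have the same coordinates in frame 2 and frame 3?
the cyan triangle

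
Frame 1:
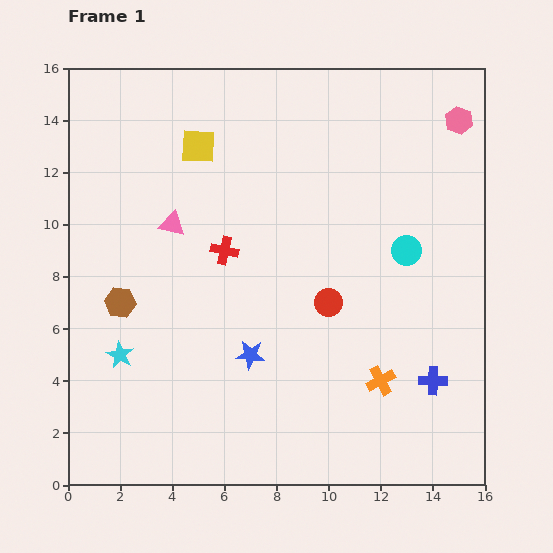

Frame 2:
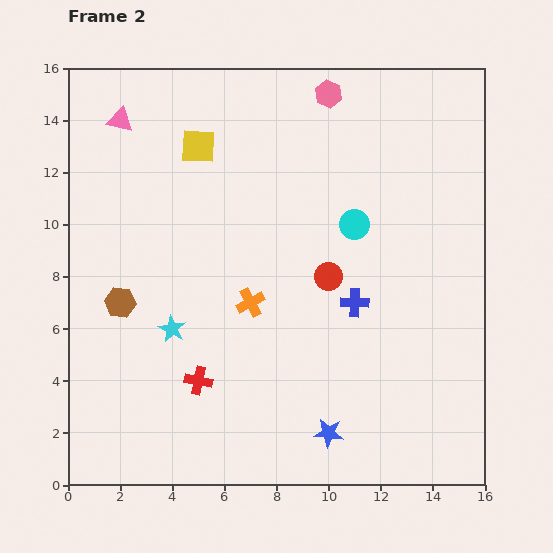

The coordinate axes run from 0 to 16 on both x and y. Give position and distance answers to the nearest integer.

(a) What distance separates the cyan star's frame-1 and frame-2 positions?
2

The cyan star moved from (2, 5) to (4, 6), a distance of √(2² + 1²) ≈ 2.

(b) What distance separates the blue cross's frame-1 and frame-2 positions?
4

The blue cross moved from (14, 4) to (11, 7), a distance of √(3² + 3²) ≈ 4.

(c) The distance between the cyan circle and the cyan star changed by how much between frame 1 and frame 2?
-4

Distance in frame 1: 12. Distance in frame 2: 8.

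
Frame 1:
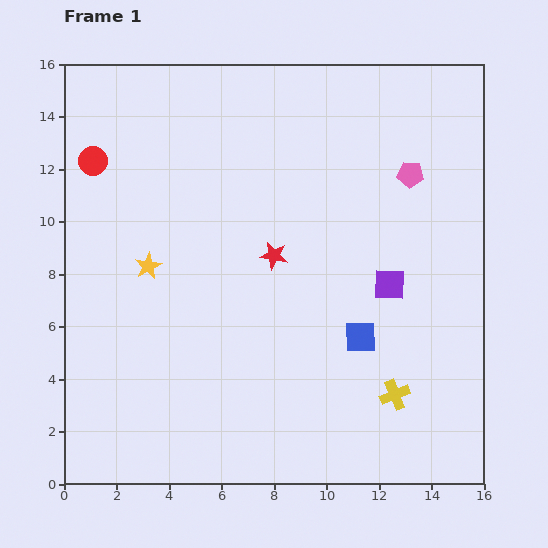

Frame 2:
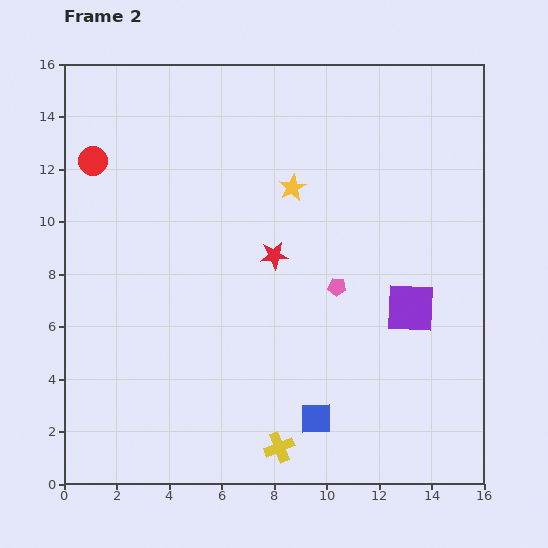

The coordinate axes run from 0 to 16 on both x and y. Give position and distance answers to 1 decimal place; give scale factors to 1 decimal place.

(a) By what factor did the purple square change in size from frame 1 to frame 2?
1.6×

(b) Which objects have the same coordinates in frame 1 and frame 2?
the red star, the red circle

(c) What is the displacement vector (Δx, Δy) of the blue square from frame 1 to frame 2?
(-1.7, -3.1)

The blue square was at (11.3, 5.6) in frame 1 and (9.6, 2.5) in frame 2.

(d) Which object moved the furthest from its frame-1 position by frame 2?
the yellow star

(moved 6.3; next 5.1)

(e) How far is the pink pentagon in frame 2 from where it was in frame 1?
5.1

The pink pentagon moved from (13.2, 11.8) to (10.4, 7.5), a distance of √(2.8² + 4.3²) ≈ 5.1.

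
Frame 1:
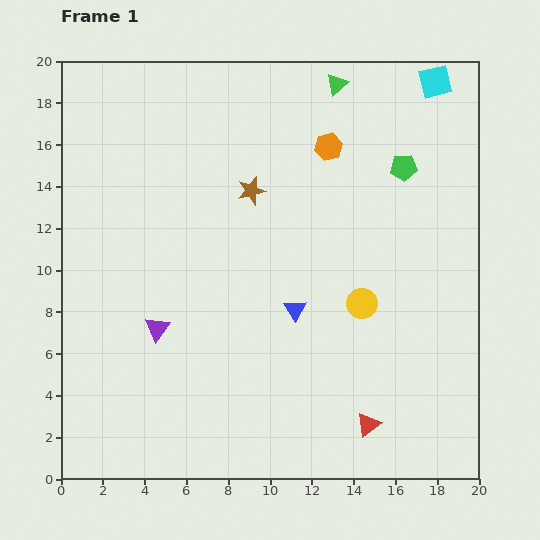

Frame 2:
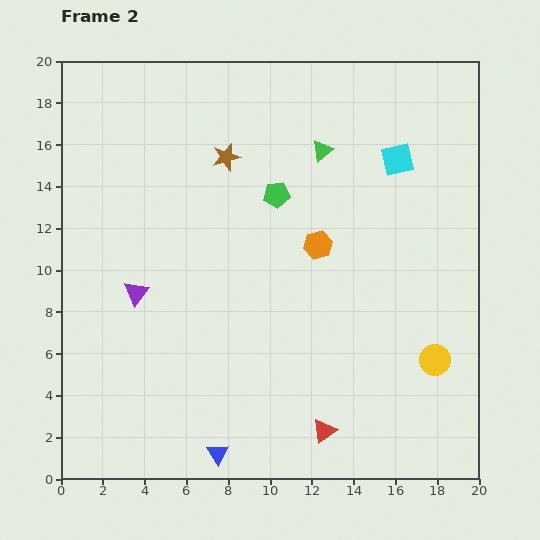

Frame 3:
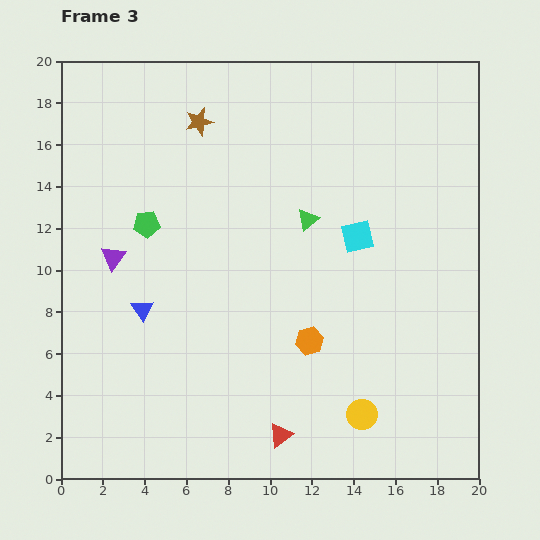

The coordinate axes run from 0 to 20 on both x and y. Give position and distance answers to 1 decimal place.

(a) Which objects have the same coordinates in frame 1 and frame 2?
none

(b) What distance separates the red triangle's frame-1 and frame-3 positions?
4.2

The red triangle moved from (14.7, 2.6) to (10.5, 2.1), a distance of √(4.2² + 0.5²) ≈ 4.2.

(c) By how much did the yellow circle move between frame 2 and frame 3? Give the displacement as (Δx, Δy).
(-3.5, -2.6)

The yellow circle was at (17.9, 5.7) in frame 2 and (14.4, 3.1) in frame 3.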